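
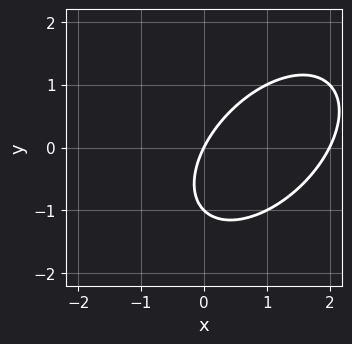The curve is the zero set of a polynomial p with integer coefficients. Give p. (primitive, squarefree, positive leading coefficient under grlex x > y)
1. The degree is 2 — the shape is more complex than any degree-1 curve.
2. Checking where it meets the axes: among the integer gridlines, it crosses the x-axis at x ∈ {0, 2}; the y-axis gridline crossings are at y ∈ {-1, 0}.
3. Together with the visible shape, these determine p as stated.

x^2 - x*y + y^2 - 2*x + y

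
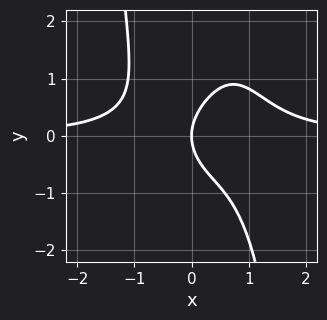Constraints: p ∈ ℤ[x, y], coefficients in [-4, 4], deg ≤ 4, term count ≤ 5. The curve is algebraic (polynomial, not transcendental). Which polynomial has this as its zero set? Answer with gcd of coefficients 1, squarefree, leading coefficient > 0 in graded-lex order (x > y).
deg p = 4.
From the visible intercepts: it crosses the x-axis at the gridline x = 0; it meets the y-axis at y = 0 (among the integer gridlines).
Assembling these constraints gives the stated polynomial.

3*x^3*y - x^2*y + 2*y^2 - 3*x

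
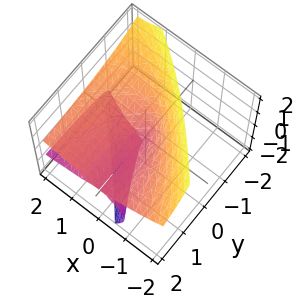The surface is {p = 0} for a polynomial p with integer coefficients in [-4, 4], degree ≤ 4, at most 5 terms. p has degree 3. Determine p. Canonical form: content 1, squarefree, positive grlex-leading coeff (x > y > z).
3*x*z^2 + 3*y*z^2 + 2*z^3 - x^2 - x*z

1. The degree is 3 — no degree-2 surface has this shape.
2. From the axis intercepts and sections: one x-axis crossing is at x = 0; it meets the z-axis at z = 0 (among the integer gridlines); the visible y-axis segment lies entirely on the surface.
3. Putting this together gives p.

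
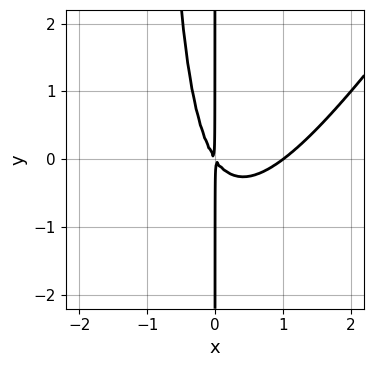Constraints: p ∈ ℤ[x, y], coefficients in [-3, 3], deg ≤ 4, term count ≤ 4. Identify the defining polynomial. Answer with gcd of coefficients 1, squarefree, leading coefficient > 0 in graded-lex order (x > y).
1. deg p = 3. The shape is more complex than any degree-2 curve.
2. Reading off the gridlines: every point of the y-axis in the box is on the curve; one x-axis crossing is at x = 1.
3. Fitting integer coefficients to these (and the overall shape) gives p.

3*x^3 - 2*x^2*y - 3*x^2 - 2*x*y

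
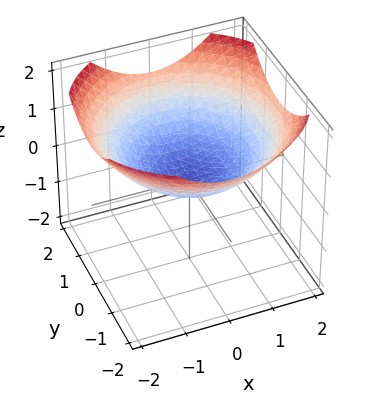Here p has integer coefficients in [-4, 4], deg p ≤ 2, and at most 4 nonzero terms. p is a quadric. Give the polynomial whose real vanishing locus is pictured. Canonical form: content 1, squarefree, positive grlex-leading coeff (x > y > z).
Degree: a single bowl opening along one axis; a quadric, so deg p = 2.
Symmetries: the z-axis is an axis of rotation, so x and y enter only as x² + y².
Checking where it meets the axes: it crosses the z-axis at the gridline z = 0; a circular section at z = 1 has radius between 1 and 2.
These observations pin down the coefficients.

x^2 + y^2 - 3*z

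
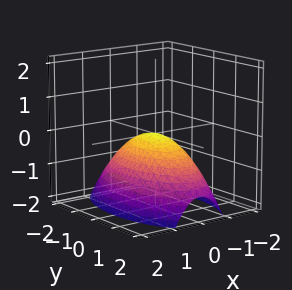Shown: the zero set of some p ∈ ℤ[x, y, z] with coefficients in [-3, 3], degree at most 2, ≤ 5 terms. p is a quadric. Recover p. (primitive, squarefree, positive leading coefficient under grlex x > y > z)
(a) deg p = 2. A paraboloid; a quadric.
(b) Symmetries: mirror symmetry y ↦ −y ⇒ only even powers of y; the x ↦ −x reflection is a symmetry, so x appears only in even powers.
(c) Against the integer gridlines: it crosses the x-axis at the gridline x = 0; it meets the z-axis at z = 0 (among the integer gridlines).
(d) Putting this together gives p.

3*x^2 + y^2 + 3*z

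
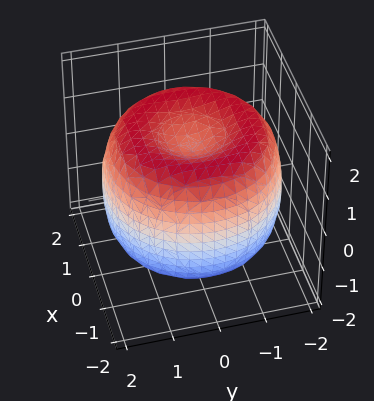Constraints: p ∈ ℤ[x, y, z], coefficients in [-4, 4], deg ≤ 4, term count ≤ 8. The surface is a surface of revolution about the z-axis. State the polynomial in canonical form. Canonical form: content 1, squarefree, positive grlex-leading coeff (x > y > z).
(a) deg p = 4.
(b) Symmetries: the z-axis is an axis of rotation, so x and y enter only as x² + y².
(c) From the axis intercepts and sections: a circular section at z = 0 has radius between 1 and 2; among the integer gridlines, it crosses the z-axis at z ∈ {-1, 1}.
(d) Fitting integer coefficients to these (and the overall shape) gives p.

x^4 + 2*x^2*y^2 + y^4 - 3*x^2 - 3*y^2 + 2*z^2 - 2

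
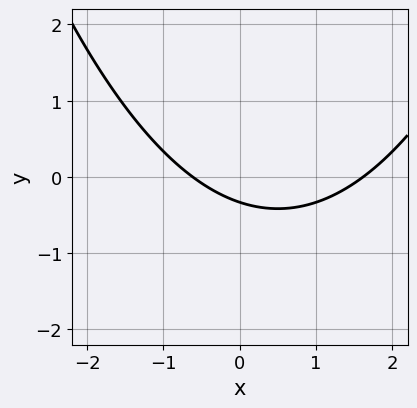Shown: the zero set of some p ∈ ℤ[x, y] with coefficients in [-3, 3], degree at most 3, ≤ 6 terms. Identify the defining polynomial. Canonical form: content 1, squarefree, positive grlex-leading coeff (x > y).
x^2 - x - 3*y - 1

1. deg p = 2.
2. Solving for integer coefficients yields p as stated.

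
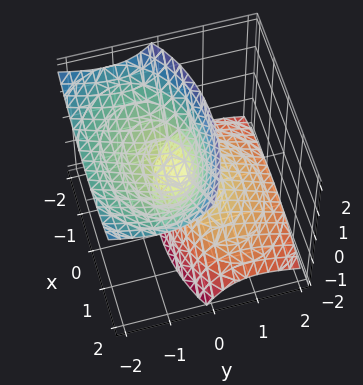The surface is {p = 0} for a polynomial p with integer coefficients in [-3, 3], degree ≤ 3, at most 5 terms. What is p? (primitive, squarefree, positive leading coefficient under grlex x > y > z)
x^2 + 2*y^2 + 3*y*z - z^2

First, the picture has 2 separate pieces. They look like related sheets of one shape, so recover p as a whole.
Next, degree: a generic line meets the surface in up to 2 points, so deg p = 2.
Next, from the visible intercepts: it crosses the z-axis at the gridline z = 0; it crosses the x-axis at the gridline x = 0.
Finally, solving for integer coefficients yields p as stated.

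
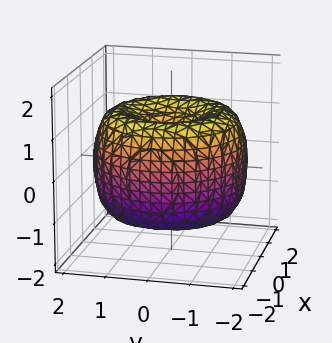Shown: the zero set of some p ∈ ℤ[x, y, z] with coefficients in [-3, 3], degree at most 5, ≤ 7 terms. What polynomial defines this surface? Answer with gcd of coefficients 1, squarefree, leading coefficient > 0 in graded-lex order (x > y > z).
(a) Degree: a generic line meets the surface in up to 4 points, so deg p = 4.
(b) By symmetry, the z-axis is an axis of rotation, so x and y enter only as x² + y².
(c) Against the integer gridlines: a circular section at z = 1 has radius between 0 and 1.
(d) Fitting integer coefficients to these (and the overall shape) gives p.

x^4 + 2*x^2*y^2 + y^4 - 3*x^2 - 3*y^2 + 2*z^2 - 1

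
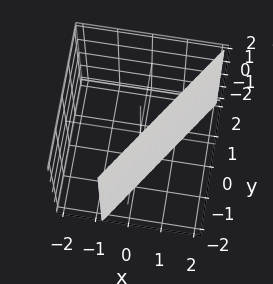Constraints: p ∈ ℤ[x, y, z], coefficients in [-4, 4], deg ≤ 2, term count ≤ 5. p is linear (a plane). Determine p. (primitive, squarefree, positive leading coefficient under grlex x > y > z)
3*x - 2*y - 2

deg p = 1. The surface is flat (a plane).
From the axis intercepts and sections: no z-intercept at any integer in the box; one y-axis crossing is at y = -1.
Putting this together gives p.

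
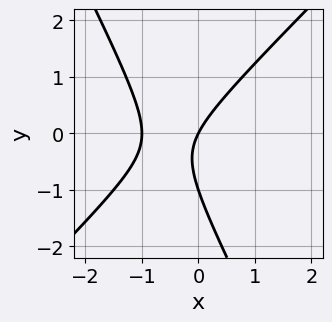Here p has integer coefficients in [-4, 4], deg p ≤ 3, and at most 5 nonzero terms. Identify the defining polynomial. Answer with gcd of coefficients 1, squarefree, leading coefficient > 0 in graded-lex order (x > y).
2*x^2 - x*y - y^2 + 2*x - y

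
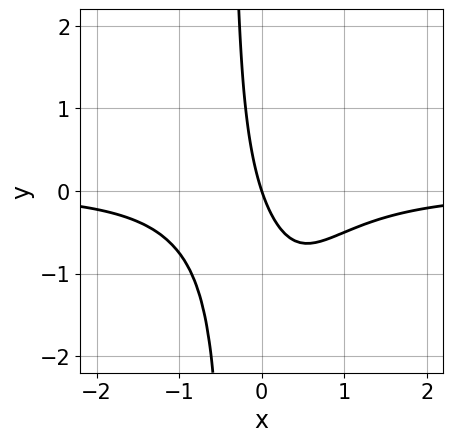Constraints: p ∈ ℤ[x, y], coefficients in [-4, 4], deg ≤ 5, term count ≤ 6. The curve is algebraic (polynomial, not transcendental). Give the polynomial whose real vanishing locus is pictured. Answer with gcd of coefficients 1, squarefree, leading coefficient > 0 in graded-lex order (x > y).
First, deg p = 4. A generic line meets the curve in up to 4 points.
Then, from the visible intercepts: it meets the y-axis at y = 0 (among the integer gridlines); it crosses the x-axis at the gridline x = 0.
Finally, together with the visible shape, these determine p as stated.

3*x^3*y + 2*x*y + 3*x + y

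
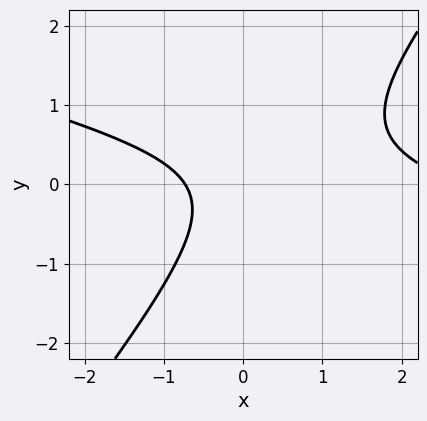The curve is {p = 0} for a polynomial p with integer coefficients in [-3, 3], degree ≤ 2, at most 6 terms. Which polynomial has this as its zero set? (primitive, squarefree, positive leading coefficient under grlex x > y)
1. deg p = 2. No degree-1 curve has this shape.
2. From the axis intercepts and sections: it misses every integer gridline on the y-axis.
3. These observations pin down the coefficients.

x^2 + 3*x*y - 3*y^2 - 2*x - 2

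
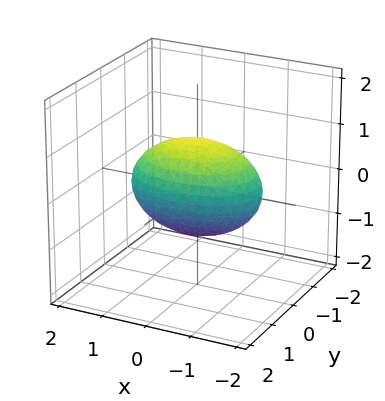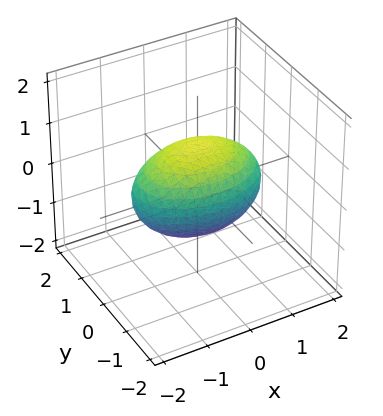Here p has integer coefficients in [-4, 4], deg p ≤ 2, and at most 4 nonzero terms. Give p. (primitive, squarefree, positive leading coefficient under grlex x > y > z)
x^2 + 2*y^2 + 2*z^2 - 2

1. deg p = 2. Bounded and convex; a quadric.
2. Symmetries: the x ↦ −x reflection is a symmetry, so x appears only in even powers; it's symmetric under z → −z, forcing even powers of z; mirror symmetry y ↦ −y ⇒ only even powers of y.
3. From the visible intercepts: the z-axis gridline crossings are at z ∈ {-1, 1}; the y-axis gridline crossings are at y ∈ {-1, 1}.
4. Fitting integer coefficients to these (and the overall shape) gives p.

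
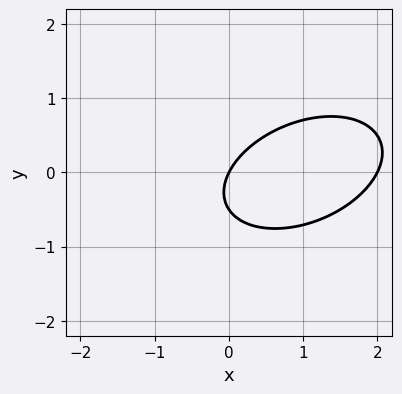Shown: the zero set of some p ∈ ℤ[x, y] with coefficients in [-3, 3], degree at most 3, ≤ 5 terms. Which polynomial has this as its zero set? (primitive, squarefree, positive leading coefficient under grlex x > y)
Degree: no degree-1 curve has this shape, so deg p = 2.
Checking where it meets the axes: the x-axis gridline crossings are at x ∈ {0, 2}; it crosses the y-axis at the gridline y = 0.
Assembling these constraints gives the stated polynomial.

x^2 - x*y + 2*y^2 - 2*x + y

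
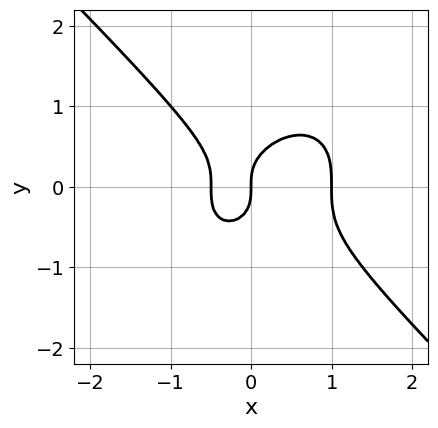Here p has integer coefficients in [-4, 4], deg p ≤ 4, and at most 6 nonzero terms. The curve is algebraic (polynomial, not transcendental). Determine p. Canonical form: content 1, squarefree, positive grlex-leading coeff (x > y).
2*x^3 + 2*y^3 - x^2 - x

First, the degree is 3 — a generic line meets the curve in up to 3 points.
Next, reading off the gridlines: among the integer gridlines, it crosses the x-axis at x ∈ {0, 1}; one y-axis crossing is at y = 0.
Finally, putting this together gives p.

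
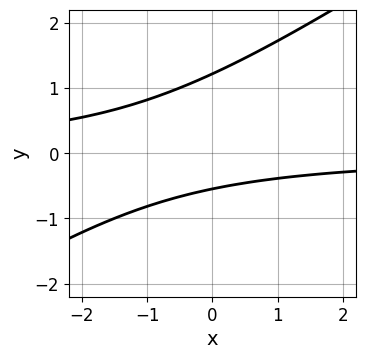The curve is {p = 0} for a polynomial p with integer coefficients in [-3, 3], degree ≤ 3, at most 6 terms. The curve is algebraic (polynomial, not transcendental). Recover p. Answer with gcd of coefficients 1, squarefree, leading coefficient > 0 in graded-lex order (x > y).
(a) Degree: a generic line meets the curve in up to 2 points, so deg p = 2.
(b) Against the integer gridlines: it misses every integer gridline on the x-axis.
(c) The integer polynomial consistent with all of this is the stated p.

2*x*y - 3*y^2 + 2*y + 2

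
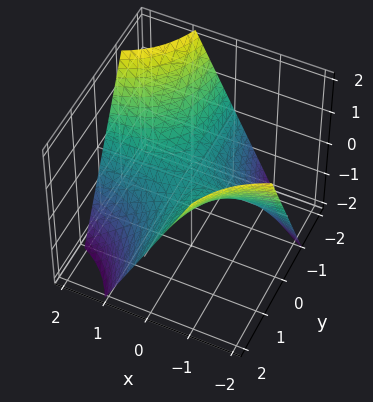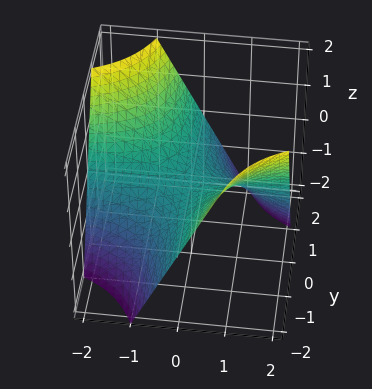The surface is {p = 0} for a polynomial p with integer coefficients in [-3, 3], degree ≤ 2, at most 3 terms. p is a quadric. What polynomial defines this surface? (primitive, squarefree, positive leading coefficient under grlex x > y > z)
x*y + z

Degree: a saddle surface; a quadric, so deg p = 2.
Against the integer gridlines: every point of the y-axis in the box is on the surface; it crosses the z-axis at the gridline z = 0.
Solving for integer coefficients yields p as stated.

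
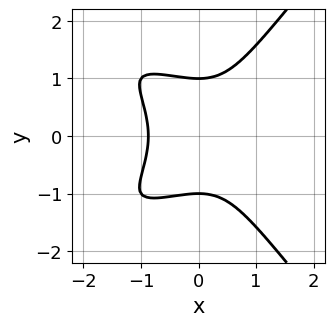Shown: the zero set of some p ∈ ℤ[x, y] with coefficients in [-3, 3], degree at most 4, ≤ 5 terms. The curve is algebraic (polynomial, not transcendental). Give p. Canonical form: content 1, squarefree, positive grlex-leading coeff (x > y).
(a) The degree is 4 — the shape is more complex than any degree-3 curve.
(b) Symmetries: it's symmetric under y → −y, forcing even powers of y.
(c) Observable constraints: the y-axis gridline crossings are at y ∈ {-1, 1}.
(d) Assembling these constraints gives the stated polynomial.

3*x^2*y^2 - 2*y^4 + 3*x^3 + 2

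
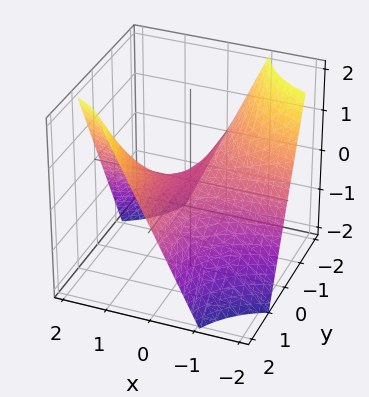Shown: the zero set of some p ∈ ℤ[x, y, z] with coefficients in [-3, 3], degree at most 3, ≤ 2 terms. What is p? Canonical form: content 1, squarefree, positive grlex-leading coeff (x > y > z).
(a) The degree is 2 — a hyperbolic paraboloid; a quadric.
(b) Reading off the gridlines: the visible x-axis segment lies entirely on the surface; every point of the y-axis in the box is on the surface.
(c) The integer polynomial consistent with all of this is the stated p.

x*y - z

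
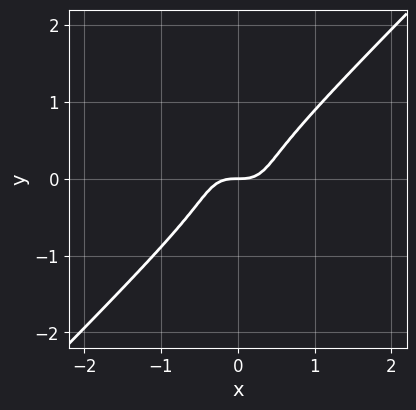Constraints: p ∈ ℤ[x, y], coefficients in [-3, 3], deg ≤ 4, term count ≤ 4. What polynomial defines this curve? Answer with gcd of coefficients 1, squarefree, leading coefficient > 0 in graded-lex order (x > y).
3*x^3 - 3*y^3 - y

Degree: the shape is more complex than any degree-2 curve, so deg p = 3.
From the axis intercepts and sections: it meets the y-axis at y = 0 (among the integer gridlines); it crosses the x-axis at the gridline x = 0.
Solving for integer coefficients yields p as stated.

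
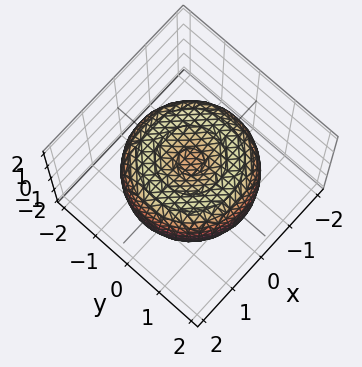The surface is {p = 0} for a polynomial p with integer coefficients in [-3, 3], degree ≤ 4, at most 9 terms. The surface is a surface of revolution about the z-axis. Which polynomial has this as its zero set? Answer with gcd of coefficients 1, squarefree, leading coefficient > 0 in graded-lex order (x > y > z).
x^4 + 2*x^2*y^2 + y^4 - 2*x^2 - 2*y^2 + 2*z^2 - 1

1. deg p = 4. No degree-3 surface has this shape.
2. Symmetries: rotational symmetry about the z-axis ⇒ p depends on x, y only through x² + y².
3. Observable constraints: a circular section at z = 0 has radius between 1 and 2.
4. Assembling these constraints gives the stated polynomial.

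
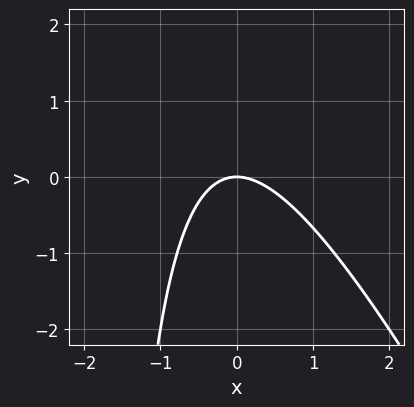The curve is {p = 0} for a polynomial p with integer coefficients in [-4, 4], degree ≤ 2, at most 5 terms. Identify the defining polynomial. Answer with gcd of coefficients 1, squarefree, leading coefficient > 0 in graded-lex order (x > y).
2*x^2 + x*y + 2*y

1. Degree: the shape is more complex than any degree-1 curve, so deg p = 2.
2. Against the integer gridlines: one y-axis crossing is at y = 0; it meets the x-axis at x = 0 (among the integer gridlines).
3. Fitting integer coefficients to these (and the overall shape) gives p.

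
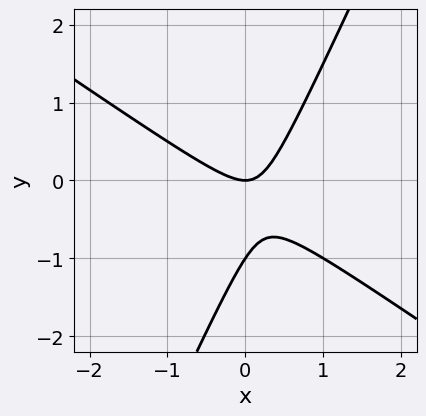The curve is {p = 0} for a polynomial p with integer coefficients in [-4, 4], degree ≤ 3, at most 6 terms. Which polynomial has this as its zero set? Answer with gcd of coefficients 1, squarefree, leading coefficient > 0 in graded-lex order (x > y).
First, the degree is 2 — a generic line meets the curve in up to 2 points.
Next, from the visible intercepts: the y-axis gridline crossings are at y ∈ {-1, 0}; it meets the x-axis at x = 0 (among the integer gridlines).
Finally, together with the visible shape, these determine p as stated.

3*x^2 + 3*x*y - 2*y^2 - 2*y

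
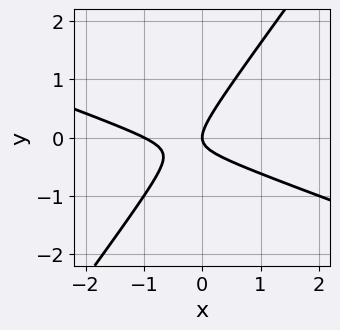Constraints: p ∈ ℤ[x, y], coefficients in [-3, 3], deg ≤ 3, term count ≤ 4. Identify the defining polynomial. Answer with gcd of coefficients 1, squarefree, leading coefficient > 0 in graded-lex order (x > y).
x^2 + 2*x*y - 2*y^2 + x

First, deg p = 2.
Next, from the visible intercepts: it crosses the y-axis at the gridline y = 0; the x-axis gridline crossings are at x ∈ {-1, 0}.
Finally, these observations pin down the coefficients.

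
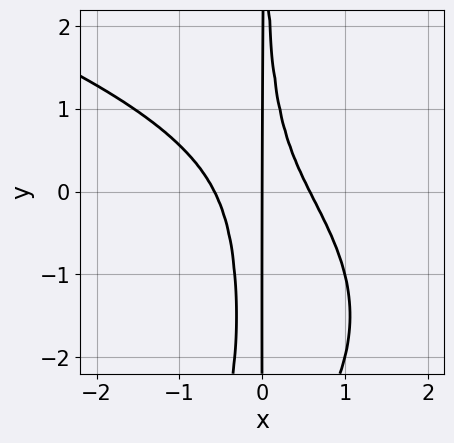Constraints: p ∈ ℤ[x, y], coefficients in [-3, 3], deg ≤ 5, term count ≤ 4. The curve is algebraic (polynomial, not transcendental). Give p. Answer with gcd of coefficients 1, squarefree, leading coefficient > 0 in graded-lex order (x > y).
x^2*y^2 + 3*x^3 + 3*x^2*y - x

Degree: a generic line meets the curve in up to 4 points, so deg p = 4.
Against the integer gridlines: the visible y-axis segment lies entirely on the curve; it crosses the x-axis at the gridline x = 0.
Solving for integer coefficients yields p as stated.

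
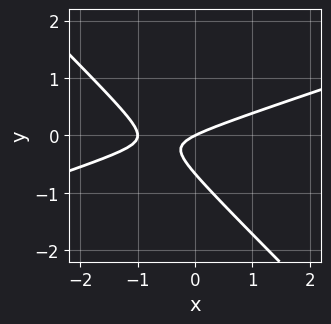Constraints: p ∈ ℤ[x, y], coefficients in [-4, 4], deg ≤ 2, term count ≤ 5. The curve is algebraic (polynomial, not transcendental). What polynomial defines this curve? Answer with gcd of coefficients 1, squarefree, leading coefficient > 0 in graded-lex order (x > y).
x^2 - 2*x*y - 3*y^2 + x - 2*y

First, deg p = 2. A generic line meets the curve in up to 2 points.
Then, reading off the gridlines: the x-axis gridline crossings are at x ∈ {-1, 0}; one y-axis crossing is at y = 0.
Finally, assembling these constraints gives the stated polynomial.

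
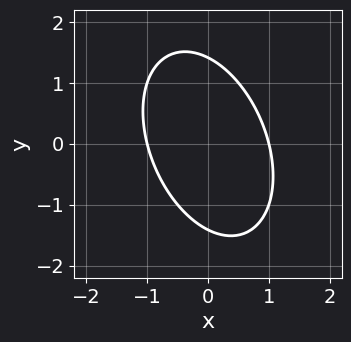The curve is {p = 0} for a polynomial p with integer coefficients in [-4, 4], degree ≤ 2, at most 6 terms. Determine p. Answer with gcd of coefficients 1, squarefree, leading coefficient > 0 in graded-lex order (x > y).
1. Degree: a generic line meets the curve in up to 2 points, so deg p = 2.
2. From the visible intercepts: the x-axis gridline crossings are at x ∈ {-1, 1}.
3. Putting this together gives p.

2*x^2 + x*y + y^2 - 2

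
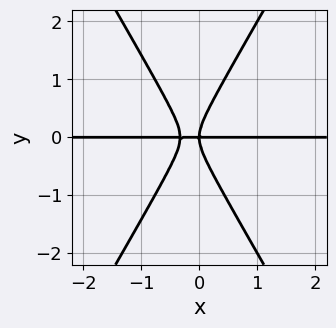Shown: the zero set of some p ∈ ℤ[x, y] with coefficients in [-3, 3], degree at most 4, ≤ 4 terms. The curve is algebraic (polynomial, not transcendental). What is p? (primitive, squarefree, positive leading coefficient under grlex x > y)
3*x^2*y - y^3 + x*y

1. Degree: a generic line meets the curve in up to 3 points, so deg p = 3.
2. Observable constraints: the visible x-axis segment lies entirely on the curve; it crosses the y-axis at the gridline y = 0.
3. The integer polynomial consistent with all of this is the stated p.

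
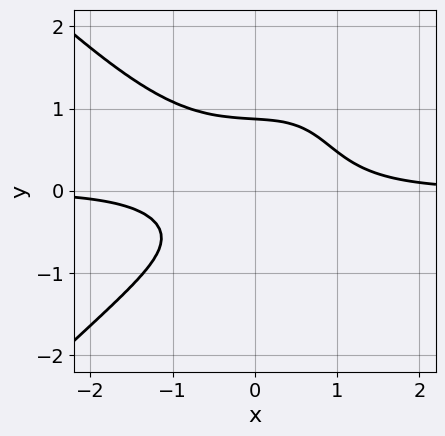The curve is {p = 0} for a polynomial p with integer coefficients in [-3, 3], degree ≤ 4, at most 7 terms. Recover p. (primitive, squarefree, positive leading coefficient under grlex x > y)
(a) The degree is 4 — no degree-3 curve has this shape.
(b) Against the integer gridlines: no x-intercept at any integer in the box.
(c) Together with the visible shape, these determine p as stated.

2*x^3*y - 2*x*y^3 + 3*y^3 + 2*x*y - 2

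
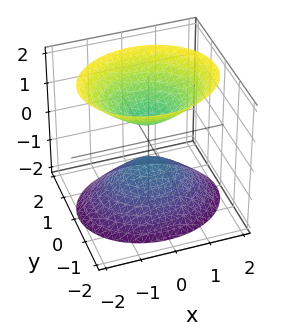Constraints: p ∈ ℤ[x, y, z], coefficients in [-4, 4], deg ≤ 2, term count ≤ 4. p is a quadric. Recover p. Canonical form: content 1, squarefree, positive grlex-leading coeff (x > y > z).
2*x^2 + 3*y^2 - 2*z^2 + 1

First, the picture has 2 separate pieces.
Then, degree: two sheets facing apart; a quadric, so deg p = 2.
Next, symmetries: it's symmetric under z → −z, forcing even powers of z; the x ↦ −x reflection is a symmetry, so x appears only in even powers; it's symmetric under y → −y, forcing even powers of y.
Next, against the integer gridlines: no x-intercept at any integer in the box; the surface avoids every integer y-axis point in the box.
Finally, fitting integer coefficients to these (and the overall shape) gives p.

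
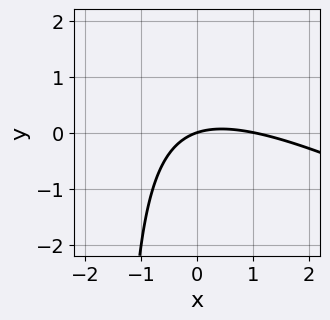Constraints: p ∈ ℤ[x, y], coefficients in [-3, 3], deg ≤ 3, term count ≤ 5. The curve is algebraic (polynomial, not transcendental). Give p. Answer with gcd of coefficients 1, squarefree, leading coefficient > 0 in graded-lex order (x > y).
x^2 + 2*x*y - x + 3*y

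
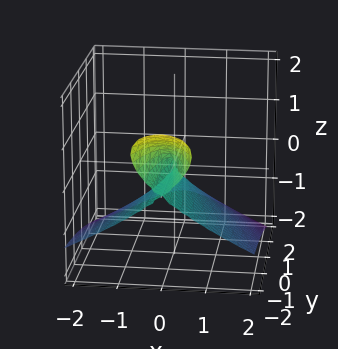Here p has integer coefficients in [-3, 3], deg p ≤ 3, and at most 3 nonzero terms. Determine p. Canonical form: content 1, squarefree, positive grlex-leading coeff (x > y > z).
1. Degree: the shape is more complex than any degree-2 surface, so deg p = 3.
2. From the visible intercepts: it meets the z-axis at z = 0 (among the integer gridlines); the visible y-axis segment lies entirely on the surface; one x-axis crossing is at x = 0.
3. The integer polynomial consistent with all of this is the stated p.

2*y*z^2 + 3*z^3 + 3*x^2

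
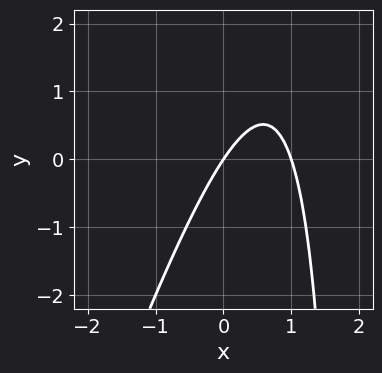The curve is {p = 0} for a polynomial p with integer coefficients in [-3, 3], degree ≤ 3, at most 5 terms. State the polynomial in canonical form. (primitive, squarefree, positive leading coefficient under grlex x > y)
3*x^2 - x*y - 3*x + 2*y

deg p = 2.
Reading off the gridlines: it meets the y-axis at y = 0 (among the integer gridlines); the x-axis gridline crossings are at x ∈ {0, 1}.
The integer polynomial consistent with all of this is the stated p.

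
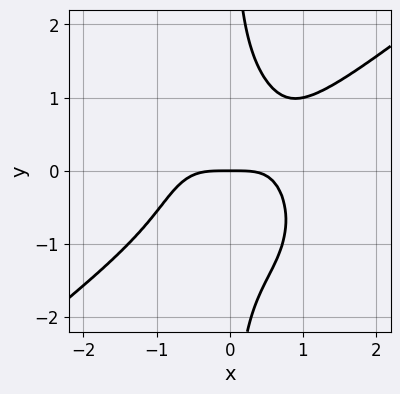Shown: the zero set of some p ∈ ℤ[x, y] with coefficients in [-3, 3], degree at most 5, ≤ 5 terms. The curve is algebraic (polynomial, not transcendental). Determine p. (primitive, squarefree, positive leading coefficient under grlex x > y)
3*x^4 - 2*x^3*y - 3*x*y^3 - x*y^2 + 3*y

The degree is 4 — no degree-3 curve has this shape.
Checking where it meets the axes: one x-axis crossing is at x = 0; it meets the y-axis at y = 0 (among the integer gridlines).
Matching integer coefficients to the picture gives p.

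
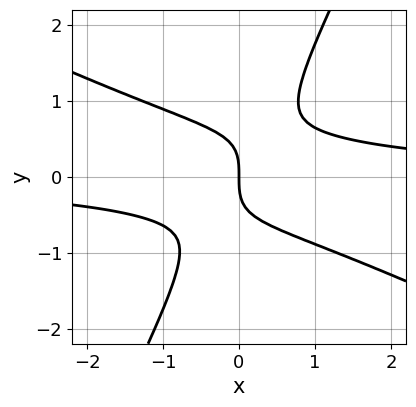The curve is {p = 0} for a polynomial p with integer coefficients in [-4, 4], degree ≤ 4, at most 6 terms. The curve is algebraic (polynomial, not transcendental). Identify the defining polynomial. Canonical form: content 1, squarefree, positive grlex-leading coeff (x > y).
2*x^2*y + 3*x*y^2 - 2*y^3 - 2*x

Degree: a generic line meets the curve in up to 3 points, so deg p = 3.
From the axis intercepts and sections: it crosses the x-axis at the gridline x = 0; one y-axis crossing is at y = 0.
Putting this together gives p.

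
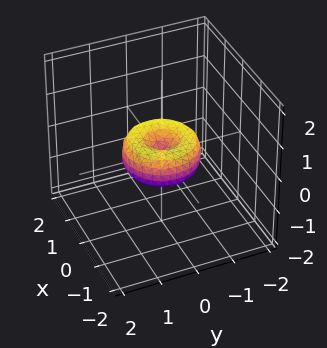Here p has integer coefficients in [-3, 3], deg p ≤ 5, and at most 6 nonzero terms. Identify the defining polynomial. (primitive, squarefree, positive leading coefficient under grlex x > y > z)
x^4 + 2*x^2*y^2 + y^4 - x^2 - y^2 + z^2

1. The degree is 4 — the shape is more complex than any degree-3 surface.
2. Symmetries: rotational symmetry about the z-axis ⇒ p depends on x, y only through x² + y².
3. From the axis intercepts and sections: the y-axis gridline crossings are at y ∈ {-1, 0, 1}; it crosses the z-axis at the gridline z = 0.
4. These observations pin down the coefficients. Check: (-1, 0, 0) on the x-axis lies on the surface, and p(-1, 0, 0) = 0. ✓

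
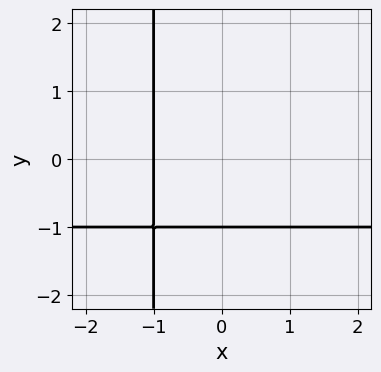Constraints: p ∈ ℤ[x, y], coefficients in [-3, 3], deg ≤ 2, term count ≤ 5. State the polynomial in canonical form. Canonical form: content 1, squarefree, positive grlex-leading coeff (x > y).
The degree is 2 — no degree-1 curve has this shape.
From the axis intercepts and sections: it meets the x-axis at x = -1 (among the integer gridlines); it meets the y-axis at y = -1 (among the integer gridlines).
Matching integer coefficients to the picture gives p.

x*y + x + y + 1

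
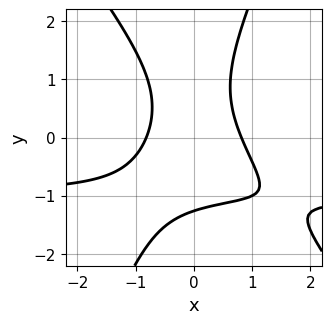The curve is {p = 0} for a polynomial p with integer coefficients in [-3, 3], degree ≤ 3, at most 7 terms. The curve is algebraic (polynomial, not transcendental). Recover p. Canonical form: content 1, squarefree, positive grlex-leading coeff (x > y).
3*x^2*y + x*y^2 - y^3 + 3*x^2 - 2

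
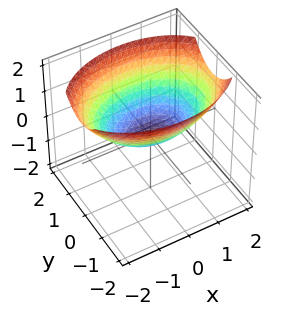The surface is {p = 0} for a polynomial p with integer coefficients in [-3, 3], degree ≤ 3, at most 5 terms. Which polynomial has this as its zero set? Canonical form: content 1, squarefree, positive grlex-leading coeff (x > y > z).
(a) Degree: a single bowl opening along one axis; a quadric, so deg p = 2.
(b) Symmetries: it's symmetric under y → −y, forcing even powers of y; mirror symmetry x ↦ −x ⇒ only even powers of x.
(c) From the visible intercepts: it crosses the x-axis at the gridline x = 0; it meets the y-axis at y = 0 (among the integer gridlines); one z-axis crossing is at z = 0.
(d) Matching integer coefficients to the picture gives p.

x^2 + 2*y^2 - 3*z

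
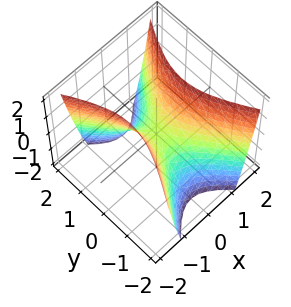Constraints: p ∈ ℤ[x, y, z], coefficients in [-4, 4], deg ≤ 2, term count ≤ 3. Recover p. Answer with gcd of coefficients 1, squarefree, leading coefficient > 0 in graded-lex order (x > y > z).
1. deg p = 2. A hyperbolic paraboloid; a quadric.
2. Symmetries: the y ↦ −y reflection is a symmetry, so y appears only in even powers; the x ↦ −x reflection is a symmetry, so x appears only in even powers.
3. Observable constraints: one x-axis crossing is at x = 0; one y-axis crossing is at y = 0; it crosses the z-axis at the gridline z = 0.
4. Assembling these constraints gives the stated polynomial.

2*x^2 - y^2 - z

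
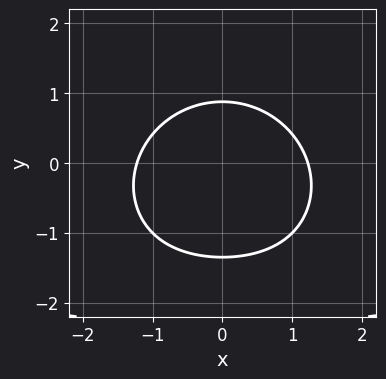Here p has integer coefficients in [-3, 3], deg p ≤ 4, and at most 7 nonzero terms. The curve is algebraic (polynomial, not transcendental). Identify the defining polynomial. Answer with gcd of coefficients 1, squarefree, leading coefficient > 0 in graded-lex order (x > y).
(a) Degree: no degree-2 curve has this shape, so deg p = 3.
(b) Symmetries: it's symmetric under x → −x, forcing even powers of x.
(c) Together with the visible shape, these determine p as stated.

x^2*y + y^3 + 2*x^2 + 3*y^2 - 3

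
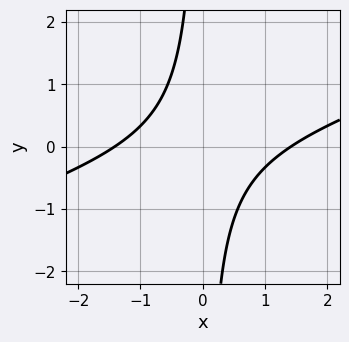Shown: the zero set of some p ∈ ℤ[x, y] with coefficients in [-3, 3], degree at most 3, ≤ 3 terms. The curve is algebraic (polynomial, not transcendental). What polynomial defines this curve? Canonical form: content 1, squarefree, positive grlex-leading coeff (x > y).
x^2 - 3*x*y - 2

(a) deg p = 2.
(b) From the visible intercepts: it misses every integer gridline on the y-axis.
(c) These observations pin down the coefficients.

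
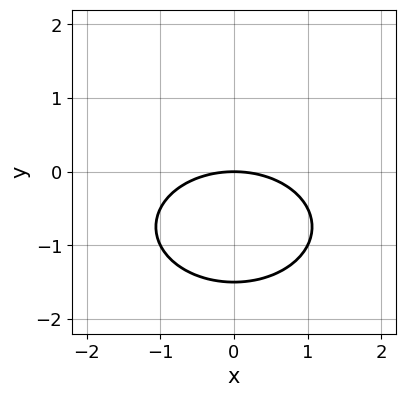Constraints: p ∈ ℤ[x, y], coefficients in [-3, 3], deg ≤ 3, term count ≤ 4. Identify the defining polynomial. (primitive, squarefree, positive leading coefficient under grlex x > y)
Degree: no degree-1 curve has this shape, so deg p = 2.
Symmetries: mirror symmetry x ↦ −x ⇒ only even powers of x.
From the visible intercepts: it crosses the x-axis at the gridline x = 0; it crosses the y-axis at the gridline y = 0.
The integer polynomial consistent with all of this is the stated p.

x^2 + 2*y^2 + 3*y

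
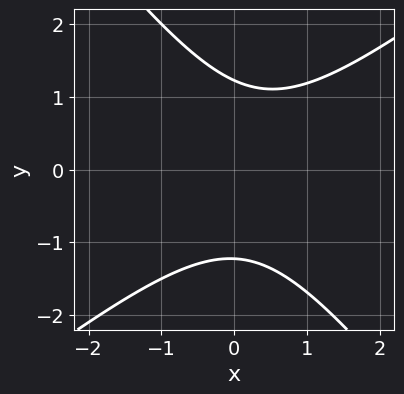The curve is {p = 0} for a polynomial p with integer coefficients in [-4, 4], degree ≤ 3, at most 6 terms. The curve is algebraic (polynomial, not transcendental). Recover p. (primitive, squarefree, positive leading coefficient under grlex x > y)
(a) deg p = 2. No degree-1 curve has this shape.
(b) Observable constraints: the curve avoids every integer x-axis point in the box.
(c) Fitting integer coefficients to these (and the overall shape) gives p.

2*x^2 - x*y - 2*y^2 - x + 3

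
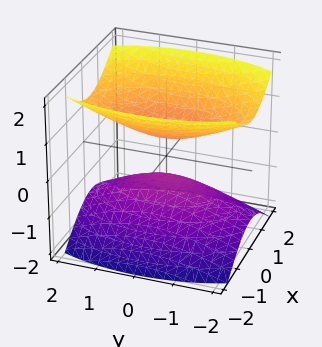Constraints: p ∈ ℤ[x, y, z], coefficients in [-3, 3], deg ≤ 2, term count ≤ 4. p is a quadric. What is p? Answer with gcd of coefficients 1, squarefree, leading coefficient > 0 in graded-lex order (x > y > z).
3*x^2 + y^2 - 3*z^2 + 1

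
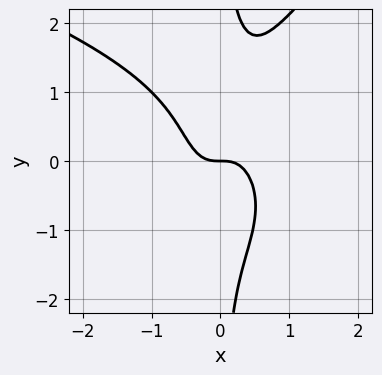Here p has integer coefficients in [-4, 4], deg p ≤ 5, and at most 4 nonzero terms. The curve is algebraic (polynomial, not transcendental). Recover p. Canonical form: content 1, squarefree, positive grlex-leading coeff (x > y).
deg p = 4. The shape is more complex than any degree-3 curve.
Observable constraints: it meets the x-axis at x = 0 (among the integer gridlines); it crosses the y-axis at the gridline y = 0.
Assembling these constraints gives the stated polynomial.

x^2*y^2 - x*y^3 + 3*x^3 + y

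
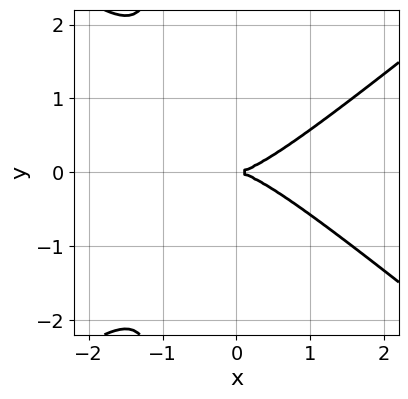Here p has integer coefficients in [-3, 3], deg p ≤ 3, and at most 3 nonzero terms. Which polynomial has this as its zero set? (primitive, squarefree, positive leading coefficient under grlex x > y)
1. deg p = 3.
2. Symmetries: the y ↦ −y reflection is a symmetry, so y appears only in even powers.
3. Against the integer gridlines: one y-axis crossing is at y = 0; one x-axis crossing is at x = 0.
4. Assembling these constraints gives the stated polynomial.

2*x^3 - 3*x*y^2 - 3*y^2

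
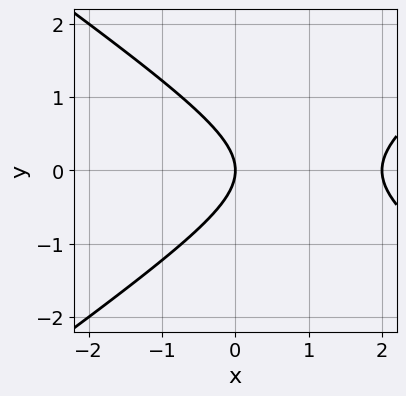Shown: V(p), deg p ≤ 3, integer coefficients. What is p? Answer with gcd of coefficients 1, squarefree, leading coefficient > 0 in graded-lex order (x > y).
First, degree: a generic line meets the curve in up to 2 points, so deg p = 2.
Then, symmetries: the y ↦ −y reflection is a symmetry, so y appears only in even powers.
Next, from the visible intercepts: among the integer gridlines, it crosses the x-axis at x ∈ {0, 2}; it meets the y-axis at y = 0 (among the integer gridlines).
Finally, the integer polynomial consistent with all of this is the stated p.

x^2 - 2*y^2 - 2*x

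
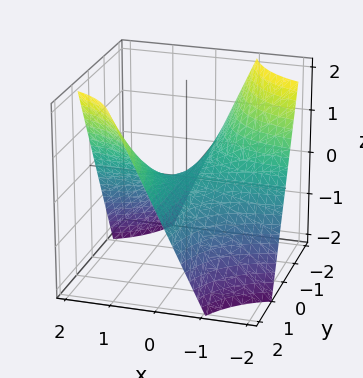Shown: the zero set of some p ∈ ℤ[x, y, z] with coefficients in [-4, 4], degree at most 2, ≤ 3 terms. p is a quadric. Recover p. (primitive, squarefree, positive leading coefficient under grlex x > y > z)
x*y - z

(a) Degree: a saddle surface; a quadric, so deg p = 2.
(b) From the visible intercepts: it crosses the z-axis at the gridline z = 0; every point of the x-axis in the box is on the surface; the visible y-axis segment lies entirely on the surface.
(c) Putting this together gives p.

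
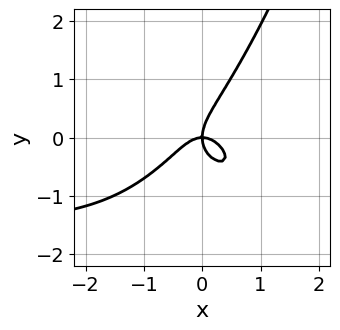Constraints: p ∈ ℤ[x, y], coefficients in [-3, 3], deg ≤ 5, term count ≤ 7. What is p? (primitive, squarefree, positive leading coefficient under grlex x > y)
1. Degree: a generic line meets the curve in up to 4 points, so deg p = 4.
2. Against the integer gridlines: it crosses the y-axis at the gridline y = 0; it meets the x-axis at x = 0 (among the integer gridlines).
3. Assembling these constraints gives the stated polynomial.

2*x^3*y + 3*x^3 + x*y^2 - 2*y^3 + 2*x*y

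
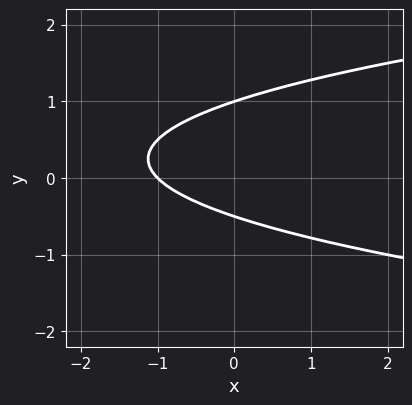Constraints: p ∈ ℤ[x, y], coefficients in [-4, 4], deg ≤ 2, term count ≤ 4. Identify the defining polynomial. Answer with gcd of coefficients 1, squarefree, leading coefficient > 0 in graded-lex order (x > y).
First, the degree is 2 — no degree-1 curve has this shape.
Next, against the integer gridlines: one y-axis crossing is at y = 1; it meets the x-axis at x = -1 (among the integer gridlines).
Finally, the integer polynomial consistent with all of this is the stated p.

2*y^2 - x - y - 1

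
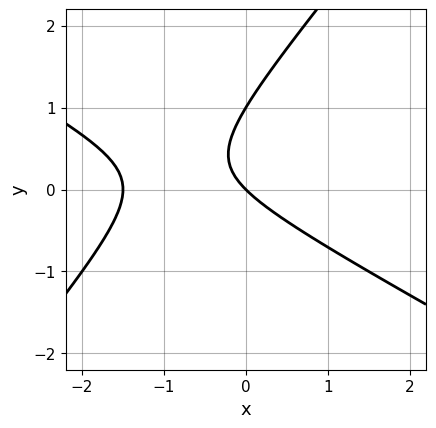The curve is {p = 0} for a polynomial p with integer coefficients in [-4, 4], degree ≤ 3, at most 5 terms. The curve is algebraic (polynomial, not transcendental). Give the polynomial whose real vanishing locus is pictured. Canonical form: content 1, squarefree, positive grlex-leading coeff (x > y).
Degree: a generic line meets the curve in up to 2 points, so deg p = 2.
Reading off the gridlines: among the integer gridlines, it crosses the y-axis at y ∈ {0, 1}; it crosses the x-axis at the gridline x = 0.
Solving for integer coefficients yields p as stated.

2*x^2 + 2*x*y - 3*y^2 + 3*x + 3*y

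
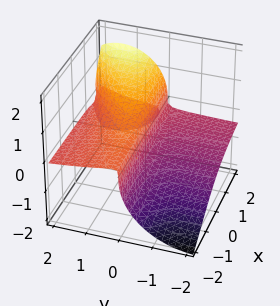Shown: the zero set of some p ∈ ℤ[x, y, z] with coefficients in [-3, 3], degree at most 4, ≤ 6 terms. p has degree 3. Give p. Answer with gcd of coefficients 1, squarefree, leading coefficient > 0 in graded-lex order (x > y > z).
3*x*y*z - 2*y^2*z - 2*z^3 - y^2 + 2*y

1. deg p = 3. A generic line meets the surface in up to 3 points.
2. Observable constraints: every point of the x-axis in the box is on the surface; it crosses the z-axis at the gridline z = 0; among the integer gridlines, it crosses the y-axis at y ∈ {0, 2}.
3. Putting this together gives p.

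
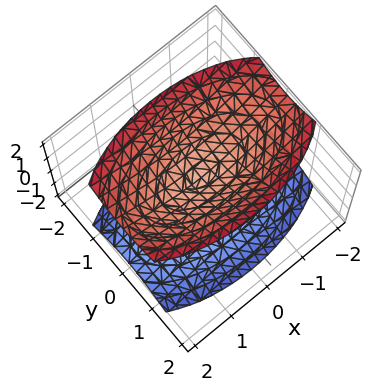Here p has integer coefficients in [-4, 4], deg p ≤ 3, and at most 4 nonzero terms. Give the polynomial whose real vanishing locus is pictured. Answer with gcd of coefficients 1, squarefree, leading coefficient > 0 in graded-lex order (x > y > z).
x^2 + 3*y^2 - 2*z^2 + 1

There are 2 components.
The degree is 2 — two sheets facing apart; a quadric.
Symmetries: it's symmetric under z → −z, forcing even powers of z; the x ↦ −x reflection is a symmetry, so x appears only in even powers; it's symmetric under y → −y, forcing even powers of y.
Reading off the gridlines: it misses every integer gridline on the y-axis; no x-intercept at any integer in the box.
Putting this together gives p.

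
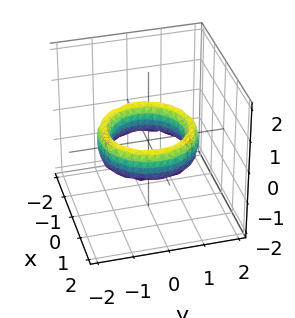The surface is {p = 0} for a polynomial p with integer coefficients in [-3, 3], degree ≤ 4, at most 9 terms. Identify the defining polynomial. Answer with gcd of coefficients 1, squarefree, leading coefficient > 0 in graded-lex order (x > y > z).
x^4 + 2*x^2*y^2 + y^4 - 3*x^2 - 3*y^2 + z^2 + 2

1. The degree is 4 — the shape is more complex than any degree-3 surface.
2. Symmetries: the surface is invariant under rotation about z: p = q(x² + y², z).
3. Against the integer gridlines: a circular section at z = 0 has radius exactly 1; among the integer gridlines, it crosses the x-axis at x ∈ {-1, 1}.
4. Matching integer coefficients to the picture gives p. Check: (0, 1, 0) on the y-axis lies on the surface, and p(0, 1, 0) = 0. ✓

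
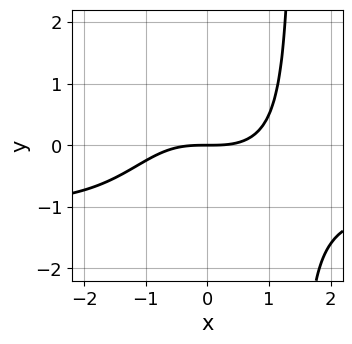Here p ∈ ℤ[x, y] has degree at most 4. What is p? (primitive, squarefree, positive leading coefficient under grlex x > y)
x^3*y + x^3 - 3*y

1. The degree is 4 — a generic line meets the curve in up to 4 points.
2. Reading off the gridlines: it crosses the x-axis at the gridline x = 0; it crosses the y-axis at the gridline y = 0.
3. Fitting integer coefficients to these (and the overall shape) gives p.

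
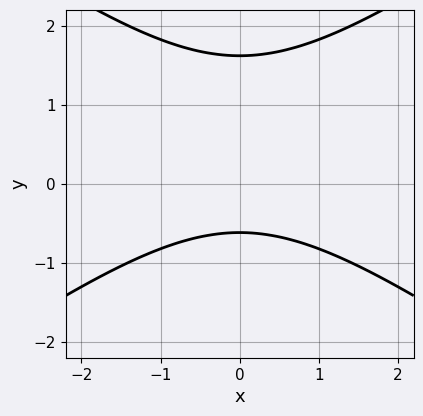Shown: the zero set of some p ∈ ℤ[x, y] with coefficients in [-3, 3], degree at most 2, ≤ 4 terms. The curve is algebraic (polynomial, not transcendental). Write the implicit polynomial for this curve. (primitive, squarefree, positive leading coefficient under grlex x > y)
(a) The degree is 2 — no degree-1 curve has this shape.
(b) Symmetries: the x ↦ −x reflection is a symmetry, so x appears only in even powers.
(c) Reading off the gridlines: the curve avoids every integer x-axis point in the box.
(d) Fitting integer coefficients to these (and the overall shape) gives p.

x^2 - 2*y^2 + 2*y + 2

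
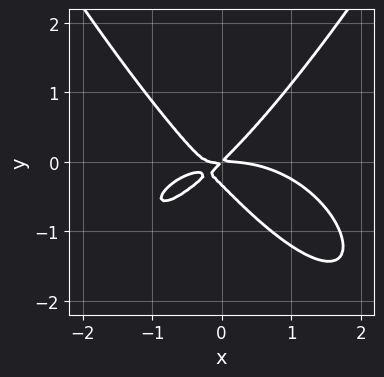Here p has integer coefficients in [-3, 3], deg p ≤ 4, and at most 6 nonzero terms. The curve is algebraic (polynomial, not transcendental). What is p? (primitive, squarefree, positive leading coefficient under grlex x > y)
(a) deg p = 4. A generic line meets the curve in up to 4 points.
(b) From the axis intercepts and sections: it meets the y-axis at y = 0 (among the integer gridlines); it crosses the x-axis at the gridline x = 0.
(c) Solving for integer coefficients yields p as stated.

x^4 + 3*x^2*y - 3*y^3 + x*y - y^2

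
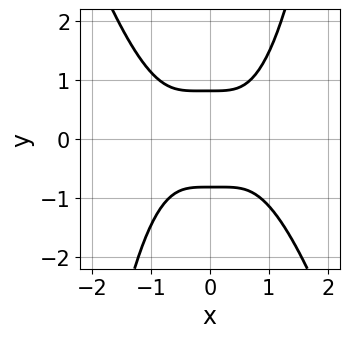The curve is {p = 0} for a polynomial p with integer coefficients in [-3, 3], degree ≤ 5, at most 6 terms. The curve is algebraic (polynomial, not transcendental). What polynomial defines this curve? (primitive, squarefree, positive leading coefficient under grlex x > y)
The degree is 4 — the shape is more complex than any degree-3 curve.
Checking where it meets the axes: it misses every integer gridline on the x-axis.
The integer polynomial consistent with all of this is the stated p.

3*x^4 + x^3*y - 3*y^2 + 2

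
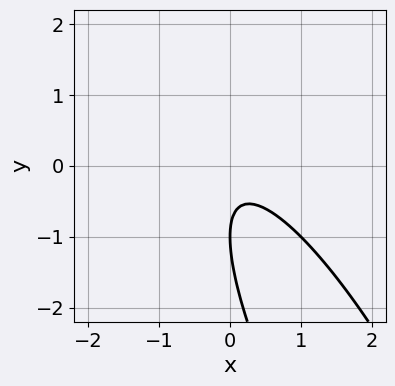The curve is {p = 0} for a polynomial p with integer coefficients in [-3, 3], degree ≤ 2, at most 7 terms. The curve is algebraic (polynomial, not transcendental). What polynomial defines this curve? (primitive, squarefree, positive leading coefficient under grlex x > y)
3*x^2 + 3*x*y + y^2 + 2*y + 1

1. deg p = 2. No degree-1 curve has this shape.
2. Observable constraints: the curve avoids every integer x-axis point in the box; it crosses the y-axis at the gridline y = -1.
3. Putting this together gives p.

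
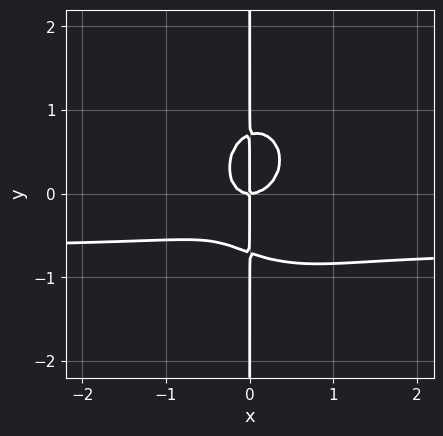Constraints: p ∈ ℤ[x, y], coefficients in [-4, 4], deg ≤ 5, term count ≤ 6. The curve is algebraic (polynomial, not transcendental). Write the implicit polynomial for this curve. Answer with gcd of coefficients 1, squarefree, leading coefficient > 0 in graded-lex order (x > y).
deg p = 4. A generic line meets the curve in up to 4 points.
Observable constraints: every point of the y-axis in the box is on the curve; it crosses the x-axis at the gridline x = 0.
These observations pin down the coefficients.

3*x^3*y + 2*x*y^3 + 2*x^3 - x^2*y - x*y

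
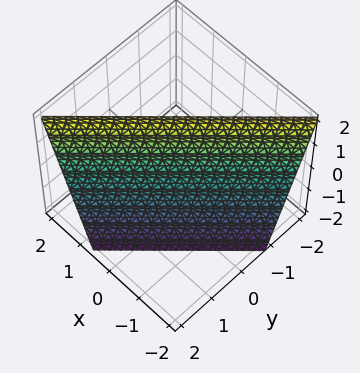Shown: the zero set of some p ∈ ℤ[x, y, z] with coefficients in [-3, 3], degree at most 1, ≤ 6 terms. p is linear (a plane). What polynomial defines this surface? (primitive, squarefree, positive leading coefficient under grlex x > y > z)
3*x - 3*y - z + 2

The degree is 1 — every cross-section is a straight line — this is a plane.
Against the integer gridlines: it meets the z-axis at z = 2 (among the integer gridlines).
Assembling these constraints gives the stated polynomial.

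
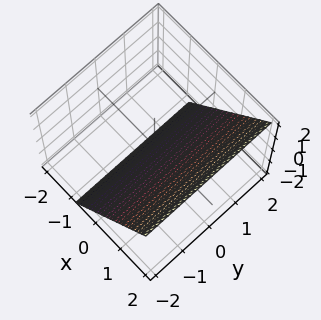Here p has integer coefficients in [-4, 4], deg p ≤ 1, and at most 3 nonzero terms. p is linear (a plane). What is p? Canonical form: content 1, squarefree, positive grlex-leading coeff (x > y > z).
3*x - 2*z - 2

The degree is 1 — the surface is flat (a plane).
From the axis intercepts and sections: no y-intercept at any integer in the box; it crosses the z-axis at the gridline z = -1.
Solving for integer coefficients yields p as stated.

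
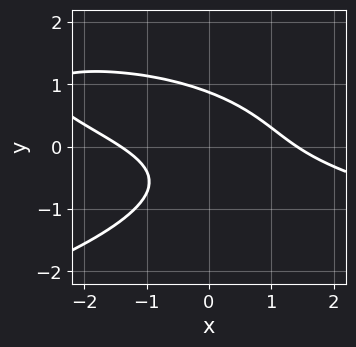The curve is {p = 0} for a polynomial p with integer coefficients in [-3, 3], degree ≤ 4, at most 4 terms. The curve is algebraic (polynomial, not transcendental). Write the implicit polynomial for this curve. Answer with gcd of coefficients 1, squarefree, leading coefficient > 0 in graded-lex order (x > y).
3*y^3 + x^2 + 3*x*y - 2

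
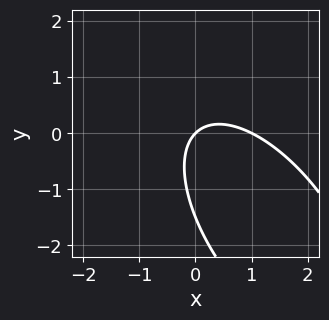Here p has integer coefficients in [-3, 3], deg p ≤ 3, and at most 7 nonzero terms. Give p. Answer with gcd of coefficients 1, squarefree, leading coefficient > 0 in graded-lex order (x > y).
3*x^2 + 3*x*y + 2*y^2 - 3*x + 3*y

Degree: the shape is more complex than any degree-1 curve, so deg p = 2.
Checking where it meets the axes: it meets the y-axis at y = 0 (among the integer gridlines); among the integer gridlines, it crosses the x-axis at x ∈ {0, 1}.
Fitting integer coefficients to these (and the overall shape) gives p.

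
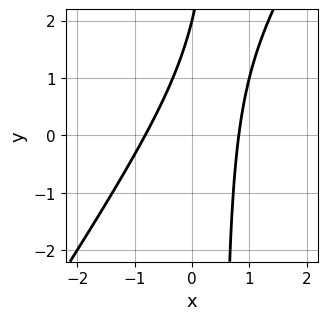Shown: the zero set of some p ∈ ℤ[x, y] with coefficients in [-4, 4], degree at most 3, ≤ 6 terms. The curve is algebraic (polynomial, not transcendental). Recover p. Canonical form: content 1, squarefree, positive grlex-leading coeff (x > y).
The degree is 2 — a generic line meets the curve in up to 2 points.
Checking where it meets the axes: it meets the y-axis at y = 2 (among the integer gridlines).
Matching integer coefficients to the picture gives p.

3*x^2 - 2*x*y + y - 2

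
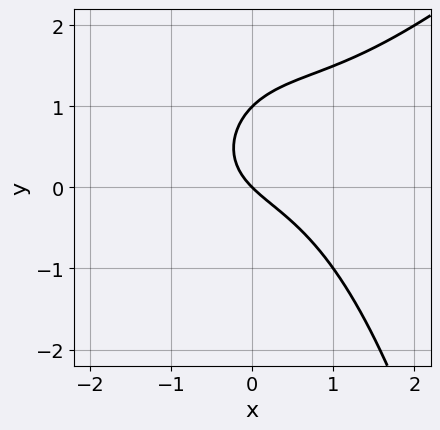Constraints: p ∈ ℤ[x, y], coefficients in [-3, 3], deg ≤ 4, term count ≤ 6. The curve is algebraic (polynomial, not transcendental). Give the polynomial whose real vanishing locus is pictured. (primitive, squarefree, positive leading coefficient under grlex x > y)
x^3 - x^2*y - 2*y^2 + 2*x + 2*y

1. Degree: a generic line meets the curve in up to 3 points, so deg p = 3.
2. Observable constraints: among the integer gridlines, it crosses the y-axis at y ∈ {0, 1}; it crosses the x-axis at the gridline x = 0.
3. The integer polynomial consistent with all of this is the stated p.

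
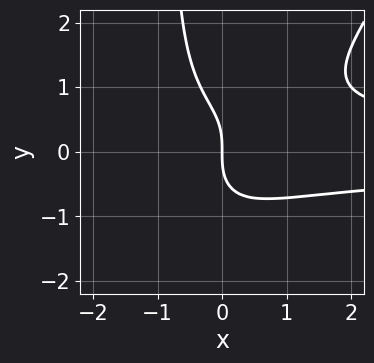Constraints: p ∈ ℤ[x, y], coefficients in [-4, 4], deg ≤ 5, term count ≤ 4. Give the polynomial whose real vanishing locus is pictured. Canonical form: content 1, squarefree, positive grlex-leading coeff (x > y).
(a) Degree: a generic line meets the curve in up to 4 points, so deg p = 4.
(b) From the axis intercepts and sections: one y-axis crossing is at y = 0; one x-axis crossing is at x = 0.
(c) Matching integer coefficients to the picture gives p.

3*x^2*y^2 - 2*x*y^3 - 2*y^3 - 3*x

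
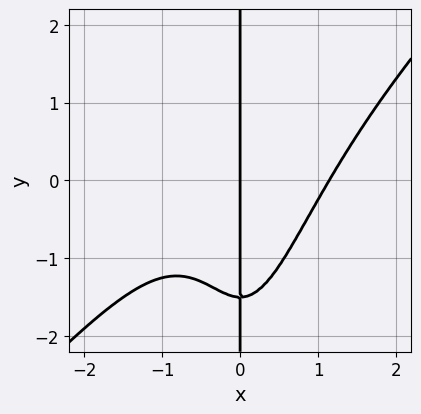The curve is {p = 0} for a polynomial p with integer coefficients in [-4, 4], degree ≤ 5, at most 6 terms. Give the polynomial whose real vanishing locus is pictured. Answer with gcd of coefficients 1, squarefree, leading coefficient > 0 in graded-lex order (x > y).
2*x^4 - 2*x^3*y - 2*x*y - 3*x

Degree: a generic line meets the curve in up to 4 points, so deg p = 4.
From the axis intercepts and sections: every point of the y-axis in the box is on the curve; it crosses the x-axis at the gridline x = 0.
Assembling these constraints gives the stated polynomial.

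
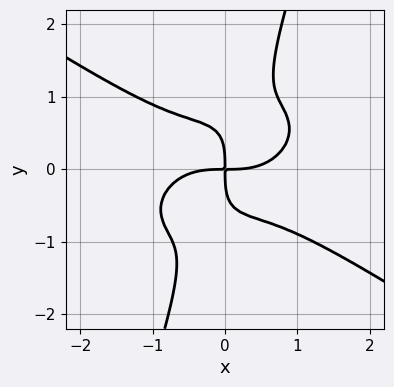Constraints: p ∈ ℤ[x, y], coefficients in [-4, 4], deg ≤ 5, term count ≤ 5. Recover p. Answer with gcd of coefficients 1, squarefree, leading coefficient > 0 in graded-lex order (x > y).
The degree is 4 — no degree-3 curve has this shape.
Against the integer gridlines: it crosses the y-axis at the gridline y = 0; it crosses the x-axis at the gridline x = 0.
Solving for integer coefficients yields p as stated.

x^4 + 3*x*y^3 - y^4 - 2*x*y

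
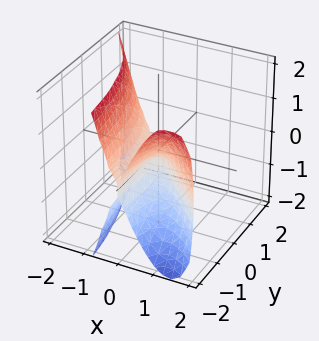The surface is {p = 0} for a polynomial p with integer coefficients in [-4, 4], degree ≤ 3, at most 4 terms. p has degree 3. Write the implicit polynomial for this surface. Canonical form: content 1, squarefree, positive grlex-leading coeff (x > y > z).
3*x^3 + 3*x^2*y + z^2

First, the degree is 3 — a generic line meets the surface in up to 3 points.
Then, checking where it meets the axes: it crosses the x-axis at the gridline x = 0; it crosses the z-axis at the gridline z = 0.
Finally, together with the visible shape, these determine p as stated. Check: (0, -1, 0) on the y-axis lies on the surface, and p(0, -1, 0) = 0. ✓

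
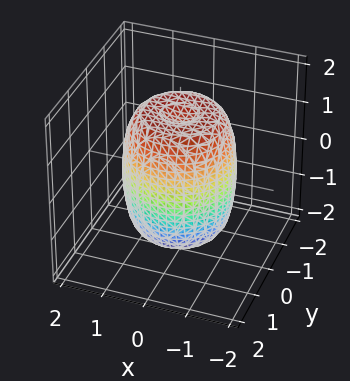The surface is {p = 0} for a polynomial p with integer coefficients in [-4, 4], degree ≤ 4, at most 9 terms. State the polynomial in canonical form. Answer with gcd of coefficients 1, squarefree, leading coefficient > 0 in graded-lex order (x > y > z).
Degree: a generic line meets the surface in up to 4 points, so deg p = 4.
Symmetries: the z-axis is an axis of rotation, so x and y enter only as x² + y².
Checking where it meets the axes: a circular section at z = 0 has radius between 1 and 2.
Solving for integer coefficients yields p as stated.

2*x^4 + 4*x^2*y^2 + 2*y^4 - 2*x^2 - 2*y^2 + z^2 - 2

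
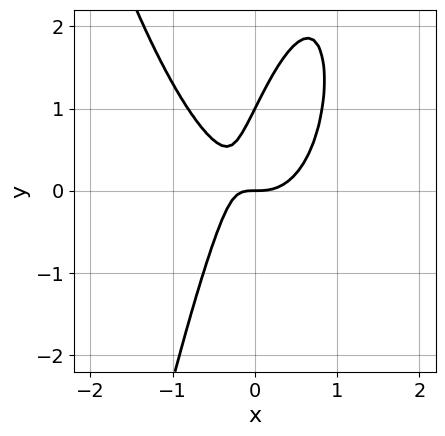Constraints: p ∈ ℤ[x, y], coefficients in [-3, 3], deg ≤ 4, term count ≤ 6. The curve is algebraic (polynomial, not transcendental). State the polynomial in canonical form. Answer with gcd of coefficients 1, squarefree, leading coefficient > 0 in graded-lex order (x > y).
3*x^3 - 2*x*y + y^2 - y

(a) Degree: no degree-2 curve has this shape, so deg p = 3.
(b) Observable constraints: one x-axis crossing is at x = 0; the y-axis gridline crossings are at y ∈ {0, 1}.
(c) Together with the visible shape, these determine p as stated.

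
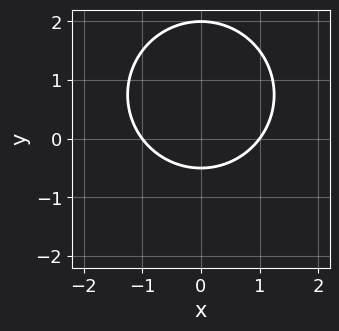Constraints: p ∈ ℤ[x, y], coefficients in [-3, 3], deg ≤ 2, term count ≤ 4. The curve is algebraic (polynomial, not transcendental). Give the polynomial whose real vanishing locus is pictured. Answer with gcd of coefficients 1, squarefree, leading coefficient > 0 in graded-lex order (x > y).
2*x^2 + 2*y^2 - 3*y - 2

1. The degree is 2 — no degree-1 curve has this shape.
2. Symmetries: the x ↦ −x reflection is a symmetry, so x appears only in even powers.
3. Observable constraints: among the integer gridlines, it crosses the x-axis at x ∈ {-1, 1}; it meets the y-axis at y = 2 (among the integer gridlines).
4. Solving for integer coefficients yields p as stated.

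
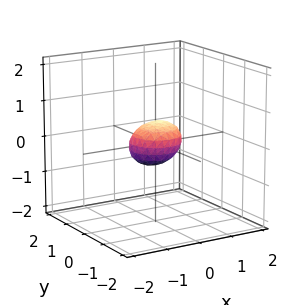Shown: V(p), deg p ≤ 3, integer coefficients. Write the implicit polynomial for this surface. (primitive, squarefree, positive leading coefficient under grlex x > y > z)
First, the degree is 2 — a generic line meets the surface in up to 2 points.
Finally, putting this together gives p.

2*x^2 - x*z + 2*y^2 + 3*z^2 - 1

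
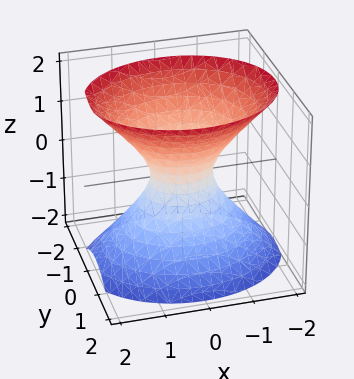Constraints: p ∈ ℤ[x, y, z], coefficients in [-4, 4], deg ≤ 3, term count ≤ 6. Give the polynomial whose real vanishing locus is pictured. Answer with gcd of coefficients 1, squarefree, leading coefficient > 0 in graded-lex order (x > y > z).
2*x^2 + 3*y^2 - 2*z^2 - 1

1. The degree is 2 — one connected sheet with a waist; a quadric.
2. Symmetries: it's symmetric under z → −z, forcing even powers of z; mirror symmetry x ↦ −x ⇒ only even powers of x; mirror symmetry y ↦ −y ⇒ only even powers of y.
3. Checking where it meets the axes: the surface avoids every integer z-axis point in the box.
4. Solving for integer coefficients yields p as stated.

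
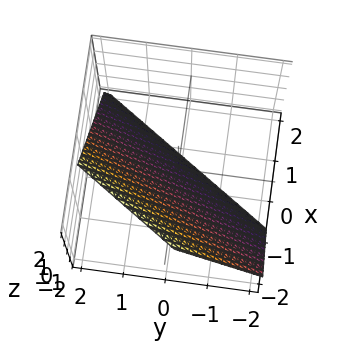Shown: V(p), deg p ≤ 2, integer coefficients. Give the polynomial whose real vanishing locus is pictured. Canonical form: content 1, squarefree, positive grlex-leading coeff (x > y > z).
First, deg p = 1. The surface is flat (a plane).
Then, checking where it meets the axes: it meets the y-axis at y = 1 (among the integer gridlines); one z-axis crossing is at z = -1.
Finally, these observations pin down the coefficients.

3*x - 2*y + 2*z + 2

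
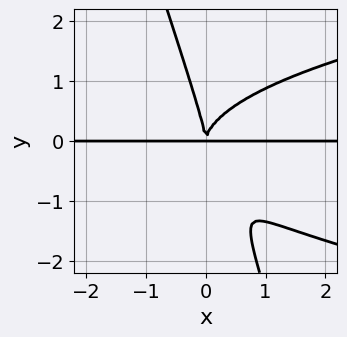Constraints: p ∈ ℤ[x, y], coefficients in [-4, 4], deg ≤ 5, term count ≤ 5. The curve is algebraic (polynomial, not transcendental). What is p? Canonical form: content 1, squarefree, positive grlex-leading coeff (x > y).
(a) Degree: a generic line meets the curve in up to 4 points, so deg p = 4.
(b) From the axis intercepts and sections: the visible x-axis segment lies entirely on the curve.
(c) Matching integer coefficients to the picture gives p.

3*x*y^3 + y^4 - 3*x^2*y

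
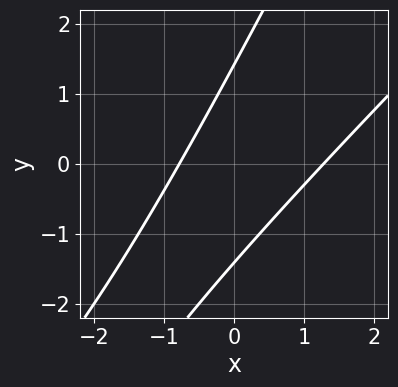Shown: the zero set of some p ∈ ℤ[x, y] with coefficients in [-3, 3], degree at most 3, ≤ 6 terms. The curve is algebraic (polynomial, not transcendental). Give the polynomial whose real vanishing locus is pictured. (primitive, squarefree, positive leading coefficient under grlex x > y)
2*x^2 - 3*x*y + y^2 - x - 2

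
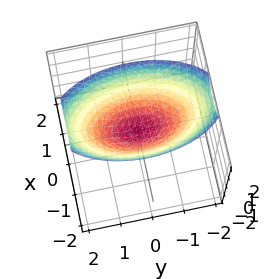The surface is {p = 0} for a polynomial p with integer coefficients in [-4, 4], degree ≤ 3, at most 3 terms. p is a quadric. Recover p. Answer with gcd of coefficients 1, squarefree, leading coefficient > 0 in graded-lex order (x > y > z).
(a) deg p = 2. A single bowl opening along one axis; a quadric.
(b) Symmetries: it's symmetric under y → −y, forcing even powers of y; the x ↦ −x reflection is a symmetry, so x appears only in even powers.
(c) Checking where it meets the axes: it crosses the y-axis at the gridline y = 0; one z-axis crossing is at z = 0; it crosses the x-axis at the gridline x = 0.
(d) Solving for integer coefficients yields p as stated.

3*x^2 + y^2 - 3*z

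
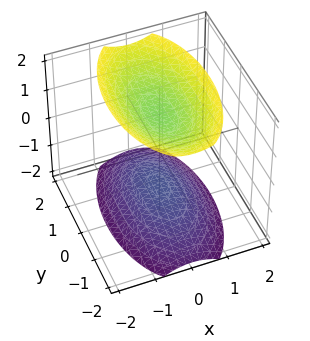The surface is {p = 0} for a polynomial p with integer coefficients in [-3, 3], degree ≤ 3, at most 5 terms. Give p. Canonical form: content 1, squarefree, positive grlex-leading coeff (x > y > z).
3*x^2 + y^2 - 2*z^2 + 3

First, the picture has 2 separate pieces. They look like related sheets of one shape, so recover p as a whole.
Next, deg p = 2. Two sheets facing apart; a quadric.
Then, symmetries: it's symmetric under z → −z, forcing even powers of z; mirror symmetry x ↦ −x ⇒ only even powers of x; it's symmetric under y → −y, forcing even powers of y.
Then, from the visible intercepts: the surface avoids every integer y-axis point in the box; no x-intercept at any integer in the box.
Finally, matching integer coefficients to the picture gives p.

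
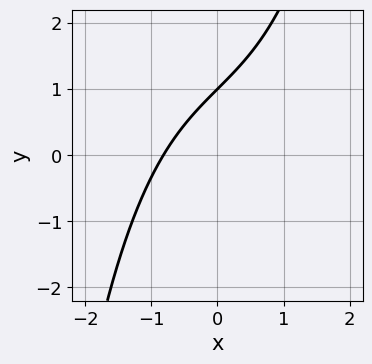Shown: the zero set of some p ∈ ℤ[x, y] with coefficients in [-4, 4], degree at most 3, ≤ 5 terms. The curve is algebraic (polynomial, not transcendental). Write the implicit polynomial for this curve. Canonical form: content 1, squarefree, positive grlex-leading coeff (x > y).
x^3 + 3*x - 3*y + 3

Degree: no degree-2 curve has this shape, so deg p = 3.
Checking where it meets the axes: it crosses the y-axis at the gridline y = 1.
Matching integer coefficients to the picture gives p.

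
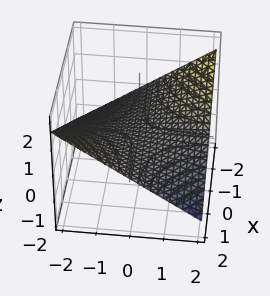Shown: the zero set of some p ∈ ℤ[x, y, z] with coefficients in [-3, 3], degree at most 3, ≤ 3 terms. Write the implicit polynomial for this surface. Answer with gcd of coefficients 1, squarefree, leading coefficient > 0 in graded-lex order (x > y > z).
First, deg p = 2. A hyperbolic paraboloid; a quadric.
Then, observable constraints: it crosses the z-axis at the gridline z = 0; every point of the x-axis in the box is on the surface; the visible y-axis segment lies entirely on the surface.
Finally, these observations pin down the coefficients.

x*y + 3*z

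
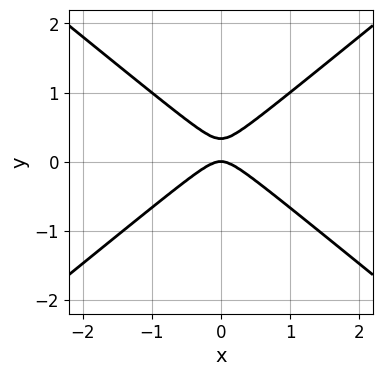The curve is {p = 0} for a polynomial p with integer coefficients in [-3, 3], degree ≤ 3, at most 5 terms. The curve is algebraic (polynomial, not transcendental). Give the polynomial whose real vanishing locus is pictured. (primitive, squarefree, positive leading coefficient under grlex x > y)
2*x^2 - 3*y^2 + y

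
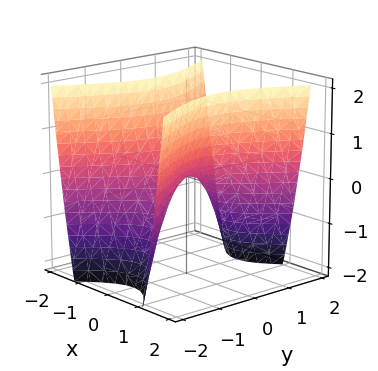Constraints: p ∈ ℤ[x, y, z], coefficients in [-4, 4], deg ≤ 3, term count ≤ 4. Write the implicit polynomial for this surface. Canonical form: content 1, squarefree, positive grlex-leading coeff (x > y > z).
2*x^2 - y^2 - z

(a) deg p = 2. A saddle surface; a quadric.
(b) Symmetries: the y ↦ −y reflection is a symmetry, so y appears only in even powers; it's symmetric under x → −x, forcing even powers of x.
(c) Against the integer gridlines: one x-axis crossing is at x = 0; it meets the z-axis at z = 0 (among the integer gridlines).
(d) Matching integer coefficients to the picture gives p.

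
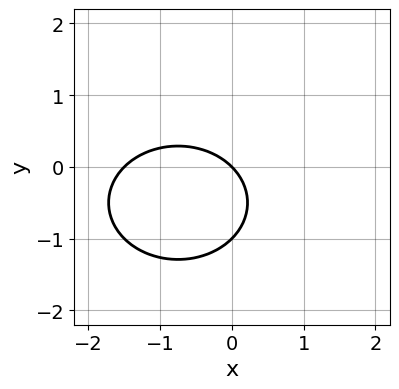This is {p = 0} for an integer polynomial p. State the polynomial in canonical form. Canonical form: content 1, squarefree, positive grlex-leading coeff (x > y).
2*x^2 + 3*y^2 + 3*x + 3*y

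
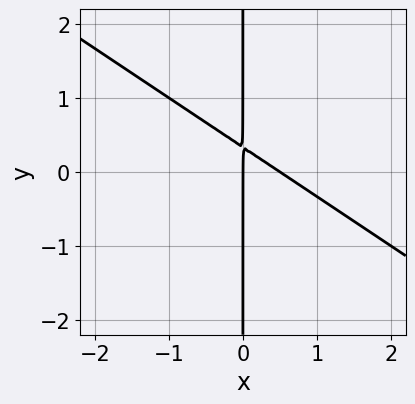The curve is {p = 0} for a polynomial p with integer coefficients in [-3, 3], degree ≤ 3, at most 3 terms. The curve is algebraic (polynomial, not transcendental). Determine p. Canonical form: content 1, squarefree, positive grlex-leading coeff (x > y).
2*x^2 + 3*x*y - x

(a) deg p = 2. A generic line meets the curve in up to 2 points.
(b) Observable constraints: it meets the x-axis at x = 0 (among the integer gridlines); every point of the y-axis in the box is on the curve.
(c) Matching integer coefficients to the picture gives p.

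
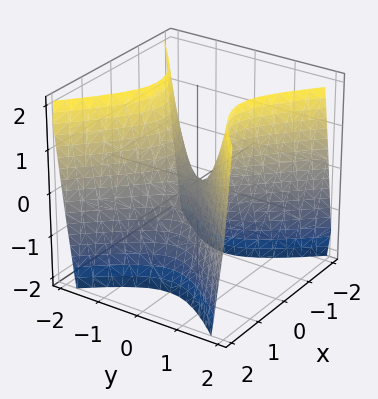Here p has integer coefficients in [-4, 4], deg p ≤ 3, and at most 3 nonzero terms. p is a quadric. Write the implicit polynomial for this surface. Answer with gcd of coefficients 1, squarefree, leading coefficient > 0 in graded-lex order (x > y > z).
2*x^2 - 2*y^2 + z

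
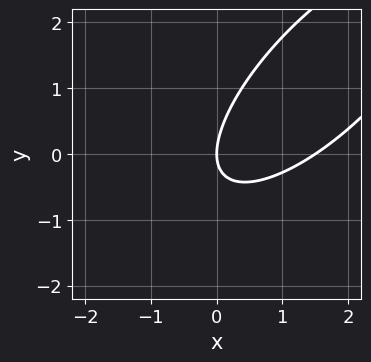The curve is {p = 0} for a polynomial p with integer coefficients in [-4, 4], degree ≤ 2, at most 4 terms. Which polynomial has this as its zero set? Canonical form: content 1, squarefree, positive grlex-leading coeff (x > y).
2*x^2 - 3*x*y + 2*y^2 - 3*x

First, degree: no degree-1 curve has this shape, so deg p = 2.
Then, checking where it meets the axes: it meets the y-axis at y = 0 (among the integer gridlines); it crosses the x-axis at the gridline x = 0.
Finally, matching integer coefficients to the picture gives p.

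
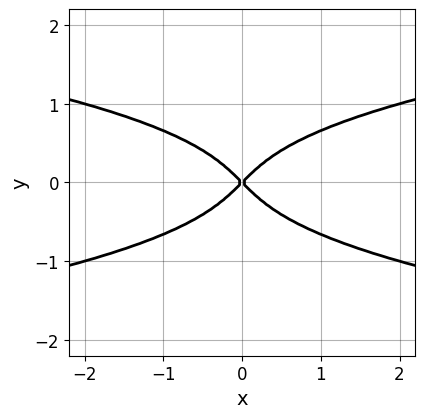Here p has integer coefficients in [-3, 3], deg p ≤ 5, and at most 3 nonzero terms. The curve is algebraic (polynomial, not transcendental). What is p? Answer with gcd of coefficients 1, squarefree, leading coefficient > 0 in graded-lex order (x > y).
First, deg p = 4. The shape is more complex than any degree-3 curve.
Then, symmetries: mirror symmetry x ↦ −x ⇒ only even powers of x; the y ↦ −y reflection is a symmetry, so y appears only in even powers.
Next, against the integer gridlines: it meets the x-axis at x = 0 (among the integer gridlines); it crosses the y-axis at the gridline y = 0.
Finally, together with the visible shape, these determine p as stated.

3*y^4 - x^2 + y^2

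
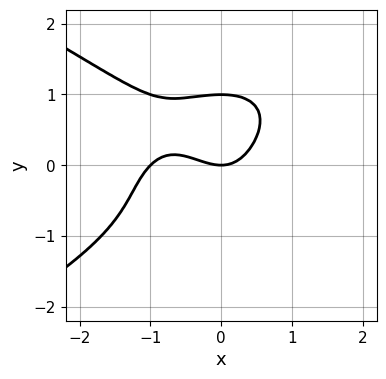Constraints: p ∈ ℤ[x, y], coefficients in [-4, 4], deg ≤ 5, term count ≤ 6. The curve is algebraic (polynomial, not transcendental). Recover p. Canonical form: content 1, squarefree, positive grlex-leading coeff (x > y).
y^4 + x^3 + x^2 - y

First, the degree is 4 — a generic line meets the curve in up to 4 points.
Then, checking where it meets the axes: among the integer gridlines, it crosses the x-axis at x ∈ {-1, 0}; among the integer gridlines, it crosses the y-axis at y ∈ {0, 1}.
Finally, putting this together gives p.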